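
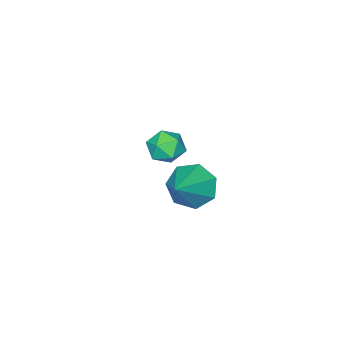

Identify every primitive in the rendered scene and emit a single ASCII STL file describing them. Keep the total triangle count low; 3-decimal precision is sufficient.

solid 
facet normal -0.669 0.617 0.415
outer loop
vertex 0.716 0.698 3.601
vertex 0.499 0.204 3.986
vertex 0.99 0.596 4.195
endloop
endfacet
facet normal -0.085 0.975 0.207
outer loop
vertex 0.716 0.698 3.601
vertex 0.99 0.596 4.195
vertex 1.373 0.74 3.674
endloop
endfacet
facet normal -0.001 0.869 -0.494
outer loop
vertex 0.716 0.698 3.601
vertex 1.373 0.74 3.674
vertex 1.118 0.438 3.143
endloop
endfacet
facet normal -0.530 0.448 -0.720
outer loop
vertex 0.716 0.698 3.601
vertex 1.118 0.438 3.143
vertex 0.578 0.107 3.335
endloop
endfacet
facet normal -0.943 0.291 -0.158
outer loop
vertex 0.716 0.698 3.601
vertex 0.578 0.107 3.335
vertex 0.499 0.204 3.986
endloop
endfacet
facet normal 0.476 0.693 0.542
outer loop
vertex 1.373 0.74 3.674
vertex 0.99 0.596 4.195
vertex 1.562 0.273 4.105
endloop
endfacet
facet normal -0.465 0.114 0.878
outer loop
vertex 0.99 0.596 4.195
vertex 0.499 0.204 3.986
vertex 1.022 -0.058 4.297
endloop
endfacet
facet normal -0.909 -0.413 -0.049
outer loop
vertex 0.499 0.204 3.986
vertex 0.578 0.107 3.335
vertex 0.767 -0.36 3.766
endloop
endfacet
facet normal -0.242 -0.161 -0.957
outer loop
vertex 0.578 0.107 3.335
vertex 1.118 0.438 3.143
vertex 1.15 -0.216 3.245
endloop
endfacet
facet normal 0.614 0.523 -0.592
outer loop
vertex 1.118 0.438 3.143
vertex 1.373 0.74 3.674
vertex 1.641 0.176 3.454
endloop
endfacet
facet normal 0.530 -0.448 0.720
outer loop
vertex 1.424 -0.318 3.839
vertex 1.562 0.273 4.105
vertex 1.022 -0.058 4.297
endloop
endfacet
facet normal 0.001 -0.869 0.494
outer loop
vertex 1.424 -0.318 3.839
vertex 1.022 -0.058 4.297
vertex 0.767 -0.36 3.766
endloop
endfacet
facet normal 0.085 -0.975 -0.207
outer loop
vertex 1.424 -0.318 3.839
vertex 0.767 -0.36 3.766
vertex 1.15 -0.216 3.245
endloop
endfacet
facet normal 0.669 -0.617 -0.415
outer loop
vertex 1.424 -0.318 3.839
vertex 1.15 -0.216 3.245
vertex 1.641 0.176 3.454
endloop
endfacet
facet normal 0.943 -0.291 0.158
outer loop
vertex 1.424 -0.318 3.839
vertex 1.641 0.176 3.454
vertex 1.562 0.273 4.105
endloop
endfacet
facet normal 0.242 0.161 0.957
outer loop
vertex 1.022 -0.058 4.297
vertex 1.562 0.273 4.105
vertex 0.99 0.596 4.195
endloop
endfacet
facet normal -0.614 -0.523 0.592
outer loop
vertex 0.767 -0.36 3.766
vertex 1.022 -0.058 4.297
vertex 0.499 0.204 3.986
endloop
endfacet
facet normal -0.476 -0.693 -0.542
outer loop
vertex 1.15 -0.216 3.245
vertex 0.767 -0.36 3.766
vertex 0.578 0.107 3.335
endloop
endfacet
facet normal 0.465 -0.114 -0.878
outer loop
vertex 1.641 0.176 3.454
vertex 1.15 -0.216 3.245
vertex 1.118 0.438 3.143
endloop
endfacet
facet normal 0.909 0.413 0.049
outer loop
vertex 1.562 0.273 4.105
vertex 1.641 0.176 3.454
vertex 1.373 0.74 3.674
endloop
endfacet
facet normal -0.779 -0.299 -0.551
outer loop
vertex -0.663 -1.165 -0.854
vertex -1.218 -0.912 -0.206
vertex -0.914 -0.436 -0.894
endloop
endfacet
facet normal 0.818 0.254 -0.516
outer loop
vertex -0.663 -1.165 -0.854
vertex -0.914 -0.436 -0.894
vertex 0.098 -0.408 0.726
endloop
endfacet
facet normal -0.779 -0.299 -0.551
outer loop
vertex -0.914 -0.436 -0.894
vertex -1.218 -0.912 -0.206
vertex -1.394 -0.065 -0.416
endloop
endfacet
facet normal 0.407 0.873 -0.269
outer loop
vertex -0.914 -0.436 -0.894
vertex -1.394 -0.065 -0.416
vertex 0.098 -0.408 0.726
endloop
endfacet
facet normal -0.779 -0.299 -0.552
outer loop
vertex -1.394 -0.065 -0.416
vertex -1.218 -0.912 -0.206
vertex -1.742 -0.332 0.22
endloop
endfacet
facet normal -0.060 0.932 0.358
outer loop
vertex -1.394 -0.065 -0.416
vertex -1.742 -0.332 0.22
vertex 0.098 -0.408 0.726
endloop
endfacet
facet normal -0.779 -0.299 -0.551
outer loop
vertex -1.742 -0.332 0.22
vertex -1.218 -0.912 -0.206
vertex -1.695 -1.036 0.535
endloop
endfacet
facet normal -0.230 0.385 0.894
outer loop
vertex -1.742 -0.332 0.22
vertex -1.695 -1.036 0.535
vertex 0.098 -0.408 0.726
endloop
endfacet
facet normal -0.779 -0.298 -0.551
outer loop
vertex -1.695 -1.036 0.535
vertex -1.218 -0.912 -0.206
vertex -1.29 -1.646 0.292
endloop
endfacet
facet normal 0.025 -0.356 0.934
outer loop
vertex -1.695 -1.036 0.535
vertex -1.29 -1.646 0.292
vertex 0.098 -0.408 0.726
endloop
endfacet
facet normal -0.779 -0.298 -0.552
outer loop
vertex -1.29 -1.646 0.292
vertex -1.218 -0.912 -0.206
vertex -0.83 -1.704 -0.326
endloop
endfacet
facet normal 0.512 -0.732 0.450
outer loop
vertex -1.29 -1.646 0.292
vertex -0.83 -1.704 -0.326
vertex 0.098 -0.408 0.726
endloop
endfacet
facet normal -0.779 -0.298 -0.551
outer loop
vertex -0.83 -1.704 -0.326
vertex -1.218 -0.912 -0.206
vertex -0.663 -1.165 -0.854
endloop
endfacet
facet normal 0.866 -0.461 -0.196
outer loop
vertex -0.83 -1.704 -0.326
vertex -0.663 -1.165 -0.854
vertex 0.098 -0.408 0.726
endloop
endfacet

endsolid


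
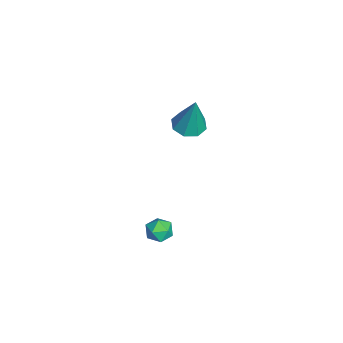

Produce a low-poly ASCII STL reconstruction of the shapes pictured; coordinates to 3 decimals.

solid 
facet normal -0.236 -0.134 -0.962
outer loop
vertex 0.297 -1.159 1.806
vertex -0.461 -0.917 1.958
vertex 0.226 -0.547 1.738
endloop
endfacet
facet normal 0.987 0.125 0.098
outer loop
vertex 0.297 -1.159 1.806
vertex 0.226 -0.547 1.738
vertex 0.021 -0.643 3.922
endloop
endfacet
facet normal -0.236 -0.134 -0.962
outer loop
vertex 0.226 -0.547 1.738
vertex -0.461 -0.917 1.958
vertex -0.248 -0.152 1.799
endloop
endfacet
facet normal 0.644 0.759 0.094
outer loop
vertex 0.226 -0.547 1.738
vertex -0.248 -0.152 1.799
vertex 0.021 -0.643 3.922
endloop
endfacet
facet normal -0.238 -0.134 -0.962
outer loop
vertex -0.248 -0.152 1.799
vertex -0.461 -0.917 1.958
vertex -0.846 -0.204 1.954
endloop
endfacet
facet normal -0.025 0.973 0.228
outer loop
vertex -0.248 -0.152 1.799
vertex -0.846 -0.204 1.954
vertex 0.021 -0.643 3.922
endloop
endfacet
facet normal -0.237 -0.133 -0.962
outer loop
vertex -0.846 -0.204 1.954
vertex -0.461 -0.917 1.958
vertex -1.219 -0.674 2.111
endloop
endfacet
facet normal -0.635 0.646 0.424
outer loop
vertex -0.846 -0.204 1.954
vertex -1.219 -0.674 2.111
vertex 0.021 -0.643 3.922
endloop
endfacet
facet normal -0.237 -0.133 -0.962
outer loop
vertex -1.219 -0.674 2.111
vertex -0.461 -0.917 1.958
vertex -1.147 -1.286 2.178
endloop
endfacet
facet normal -0.824 -0.035 0.565
outer loop
vertex -1.219 -0.674 2.111
vertex -1.147 -1.286 2.178
vertex 0.021 -0.643 3.922
endloop
endfacet
facet normal -0.236 -0.134 -0.962
outer loop
vertex -1.147 -1.286 2.178
vertex -0.461 -0.917 1.958
vertex -0.674 -1.682 2.117
endloop
endfacet
facet normal -0.483 -0.665 0.569
outer loop
vertex -1.147 -1.286 2.178
vertex -0.674 -1.682 2.117
vertex 0.021 -0.643 3.922
endloop
endfacet
facet normal -0.236 -0.134 -0.962
outer loop
vertex -0.674 -1.682 2.117
vertex -0.461 -0.917 1.958
vertex -0.076 -1.629 1.963
endloop
endfacet
facet normal 0.190 -0.881 0.434
outer loop
vertex -0.674 -1.682 2.117
vertex -0.076 -1.629 1.963
vertex 0.021 -0.643 3.922
endloop
endfacet
facet normal -0.236 -0.134 -0.962
outer loop
vertex -0.076 -1.629 1.963
vertex -0.461 -0.917 1.958
vertex 0.297 -1.159 1.806
endloop
endfacet
facet normal 0.798 -0.553 0.239
outer loop
vertex -0.076 -1.629 1.963
vertex 0.297 -1.159 1.806
vertex 0.021 -0.643 3.922
endloop
endfacet
facet normal -0.863 0.487 0.131
outer loop
vertex 2.067 -1.961 -3.057
vertex 1.939 -2.341 -2.49
vertex 2.285 -1.742 -2.436
endloop
endfacet
facet normal -0.380 0.906 -0.186
outer loop
vertex 2.067 -1.961 -3.057
vertex 2.285 -1.742 -2.436
vertex 2.699 -1.682 -2.99
endloop
endfacet
facet normal -0.175 0.587 -0.791
outer loop
vertex 2.067 -1.961 -3.057
vertex 2.699 -1.682 -2.99
vertex 2.608 -2.244 -3.387
endloop
endfacet
facet normal -0.532 -0.030 -0.846
outer loop
vertex 2.067 -1.961 -3.057
vertex 2.608 -2.244 -3.387
vertex 2.139 -2.651 -3.078
endloop
endfacet
facet normal -0.956 -0.091 -0.277
outer loop
vertex 2.067 -1.961 -3.057
vertex 2.139 -2.651 -3.078
vertex 1.939 -2.341 -2.49
endloop
endfacet
facet normal 0.188 0.952 0.243
outer loop
vertex 2.699 -1.682 -2.99
vertex 2.285 -1.742 -2.436
vertex 2.961 -1.889 -2.382
endloop
endfacet
facet normal -0.593 0.274 0.757
outer loop
vertex 2.285 -1.742 -2.436
vertex 1.939 -2.341 -2.49
vertex 2.492 -2.296 -2.073
endloop
endfacet
facet normal -0.744 -0.661 0.096
outer loop
vertex 1.939 -2.341 -2.49
vertex 2.139 -2.651 -3.078
vertex 2.401 -2.858 -2.47
endloop
endfacet
facet normal -0.056 -0.562 -0.825
outer loop
vertex 2.139 -2.651 -3.078
vertex 2.608 -2.244 -3.387
vertex 2.815 -2.798 -3.024
endloop
endfacet
facet normal 0.519 0.435 -0.735
outer loop
vertex 2.608 -2.244 -3.387
vertex 2.699 -1.682 -2.99
vertex 3.161 -2.199 -2.97
endloop
endfacet
facet normal 0.532 0.030 0.846
outer loop
vertex 3.033 -2.579 -2.403
vertex 2.961 -1.889 -2.382
vertex 2.492 -2.296 -2.073
endloop
endfacet
facet normal 0.175 -0.587 0.791
outer loop
vertex 3.033 -2.579 -2.403
vertex 2.492 -2.296 -2.073
vertex 2.401 -2.858 -2.47
endloop
endfacet
facet normal 0.380 -0.906 0.186
outer loop
vertex 3.033 -2.579 -2.403
vertex 2.401 -2.858 -2.47
vertex 2.815 -2.798 -3.024
endloop
endfacet
facet normal 0.863 -0.487 -0.131
outer loop
vertex 3.033 -2.579 -2.403
vertex 2.815 -2.798 -3.024
vertex 3.161 -2.199 -2.97
endloop
endfacet
facet normal 0.956 0.091 0.277
outer loop
vertex 3.033 -2.579 -2.403
vertex 3.161 -2.199 -2.97
vertex 2.961 -1.889 -2.382
endloop
endfacet
facet normal 0.056 0.562 0.825
outer loop
vertex 2.492 -2.296 -2.073
vertex 2.961 -1.889 -2.382
vertex 2.285 -1.742 -2.436
endloop
endfacet
facet normal -0.519 -0.435 0.735
outer loop
vertex 2.401 -2.858 -2.47
vertex 2.492 -2.296 -2.073
vertex 1.939 -2.341 -2.49
endloop
endfacet
facet normal -0.188 -0.952 -0.243
outer loop
vertex 2.815 -2.798 -3.024
vertex 2.401 -2.858 -2.47
vertex 2.139 -2.651 -3.078
endloop
endfacet
facet normal 0.593 -0.274 -0.757
outer loop
vertex 3.161 -2.199 -2.97
vertex 2.815 -2.798 -3.024
vertex 2.608 -2.244 -3.387
endloop
endfacet
facet normal 0.744 0.661 -0.096
outer loop
vertex 2.961 -1.889 -2.382
vertex 3.161 -2.199 -2.97
vertex 2.699 -1.682 -2.99
endloop
endfacet

endsolid


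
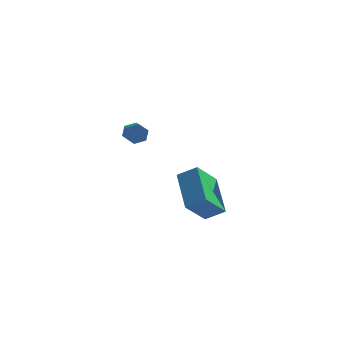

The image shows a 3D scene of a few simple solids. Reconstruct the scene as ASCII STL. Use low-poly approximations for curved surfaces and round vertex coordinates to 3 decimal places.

solid 
facet normal -0.254 0.873 -0.416
outer loop
vertex -2.814 -3.106 0.7
vertex -3.205 -3.072 1.01
vertex -2.763 -2.88 1.143
endloop
endfacet
facet normal 0.962 0.183 -0.204
outer loop
vertex -2.814 -3.106 0.7
vertex -2.763 -2.88 1.143
vertex -2.484 -4.241 1.24
endloop
endfacet
facet normal 0.962 0.183 -0.204
outer loop
vertex -2.484 -4.241 1.24
vertex -2.763 -2.88 1.143
vertex -2.433 -4.016 1.683
endloop
endfacet
facet normal 0.255 -0.874 0.414
outer loop
vertex -2.484 -4.241 1.24
vertex -2.433 -4.016 1.683
vertex -2.875 -4.208 1.55
endloop
endfacet
facet normal -0.255 0.874 -0.414
outer loop
vertex -2.763 -2.88 1.143
vertex -3.205 -3.072 1.01
vertex -3.154 -2.847 1.453
endloop
endfacet
facet normal 0.569 0.482 0.666
outer loop
vertex -2.763 -2.88 1.143
vertex -3.154 -2.847 1.453
vertex -2.433 -4.016 1.683
endloop
endfacet
facet normal 0.570 0.483 0.665
outer loop
vertex -2.433 -4.016 1.683
vertex -3.154 -2.847 1.453
vertex -2.823 -3.982 1.993
endloop
endfacet
facet normal 0.254 -0.873 0.416
outer loop
vertex -2.433 -4.016 1.683
vertex -2.823 -3.982 1.993
vertex -2.875 -4.208 1.55
endloop
endfacet
facet normal -0.255 0.874 -0.414
outer loop
vertex -3.154 -2.847 1.453
vertex -3.205 -3.072 1.01
vertex -3.596 -3.039 1.32
endloop
endfacet
facet normal -0.392 0.300 0.870
outer loop
vertex -3.154 -2.847 1.453
vertex -3.596 -3.039 1.32
vertex -2.823 -3.982 1.993
endloop
endfacet
facet normal -0.391 0.300 0.870
outer loop
vertex -2.823 -3.982 1.993
vertex -3.596 -3.039 1.32
vertex -3.266 -4.174 1.86
endloop
endfacet
facet normal 0.254 -0.873 0.416
outer loop
vertex -2.823 -3.982 1.993
vertex -3.266 -4.174 1.86
vertex -2.875 -4.208 1.55
endloop
endfacet
facet normal -0.255 0.874 -0.414
outer loop
vertex -3.596 -3.039 1.32
vertex -3.205 -3.072 1.01
vertex -3.647 -3.264 0.877
endloop
endfacet
facet normal -0.962 -0.183 0.204
outer loop
vertex -3.596 -3.039 1.32
vertex -3.647 -3.264 0.877
vertex -3.266 -4.174 1.86
endloop
endfacet
facet normal -0.962 -0.183 0.204
outer loop
vertex -3.266 -4.174 1.86
vertex -3.647 -3.264 0.877
vertex -3.317 -4.4 1.417
endloop
endfacet
facet normal 0.254 -0.873 0.416
outer loop
vertex -3.266 -4.174 1.86
vertex -3.317 -4.4 1.417
vertex -2.875 -4.208 1.55
endloop
endfacet
facet normal -0.254 0.873 -0.416
outer loop
vertex -3.647 -3.264 0.877
vertex -3.205 -3.072 1.01
vertex -3.257 -3.298 0.567
endloop
endfacet
facet normal -0.571 -0.482 -0.665
outer loop
vertex -3.647 -3.264 0.877
vertex -3.257 -3.298 0.567
vertex -3.317 -4.4 1.417
endloop
endfacet
facet normal -0.569 -0.483 -0.666
outer loop
vertex -3.317 -4.4 1.417
vertex -3.257 -3.298 0.567
vertex -2.926 -4.433 1.107
endloop
endfacet
facet normal 0.255 -0.874 0.414
outer loop
vertex -3.317 -4.4 1.417
vertex -2.926 -4.433 1.107
vertex -2.875 -4.208 1.55
endloop
endfacet
facet normal -0.254 0.873 -0.416
outer loop
vertex -3.257 -3.298 0.567
vertex -3.205 -3.072 1.01
vertex -2.814 -3.106 0.7
endloop
endfacet
facet normal 0.391 -0.300 -0.870
outer loop
vertex -3.257 -3.298 0.567
vertex -2.814 -3.106 0.7
vertex -2.926 -4.433 1.107
endloop
endfacet
facet normal 0.392 -0.300 -0.870
outer loop
vertex -2.926 -4.433 1.107
vertex -2.814 -3.106 0.7
vertex -2.484 -4.241 1.24
endloop
endfacet
facet normal 0.255 -0.874 0.414
outer loop
vertex -2.926 -4.433 1.107
vertex -2.484 -4.241 1.24
vertex -2.875 -4.208 1.55
endloop
endfacet
facet normal -0.420 -0.552 0.720
outer loop
vertex -1.051 -0.487 -2.245
vertex -1.909 -0.529 -2.777
vertex -0.4 -2.177 -3.162
endloop
endfacet
facet normal 0.849 0.041 0.527
outer loop
vertex 0.289 -1.271 -4.343
vertex -1.051 -0.487 -2.245
vertex -0.4 -2.177 -3.162
endloop
endfacet
facet normal -0.420 -0.553 0.720
outer loop
vertex -0.4 -2.177 -3.162
vertex -1.909 -0.529 -2.777
vertex -1.257 -2.219 -3.694
endloop
endfacet
facet normal 0.321 -0.833 -0.451
outer loop
vertex -1.257 -2.219 -3.694
vertex 0.289 -1.271 -4.343
vertex -0.4 -2.177 -3.162
endloop
endfacet
facet normal -0.321 0.833 0.452
outer loop
vertex -1.051 -0.487 -2.245
vertex -1.22 0.377 -3.958
vertex -1.909 -0.529 -2.777
endloop
endfacet
facet normal 0.849 0.042 0.527
outer loop
vertex -0.363 0.419 -3.426
vertex -1.051 -0.487 -2.245
vertex 0.289 -1.271 -4.343
endloop
endfacet
facet normal -0.321 0.832 0.452
outer loop
vertex -0.363 0.419 -3.426
vertex -1.22 0.377 -3.958
vertex -1.051 -0.487 -2.245
endloop
endfacet
facet normal -0.849 -0.041 -0.527
outer loop
vertex -1.909 -0.529 -2.777
vertex -1.22 0.377 -3.958
vertex -1.257 -2.219 -3.694
endloop
endfacet
facet normal 0.321 -0.832 -0.452
outer loop
vertex -0.569 -1.313 -4.875
vertex 0.289 -1.271 -4.343
vertex -1.257 -2.219 -3.694
endloop
endfacet
facet normal -0.849 -0.041 -0.526
outer loop
vertex -1.257 -2.219 -3.694
vertex -1.22 0.377 -3.958
vertex -0.569 -1.313 -4.875
endloop
endfacet
facet normal 0.419 0.553 -0.720
outer loop
vertex -0.569 -1.313 -4.875
vertex -0.363 0.419 -3.426
vertex 0.289 -1.271 -4.343
endloop
endfacet
facet normal 0.420 0.552 -0.720
outer loop
vertex -1.22 0.377 -3.958
vertex -0.363 0.419 -3.426
vertex -0.569 -1.313 -4.875
endloop
endfacet

endsolid


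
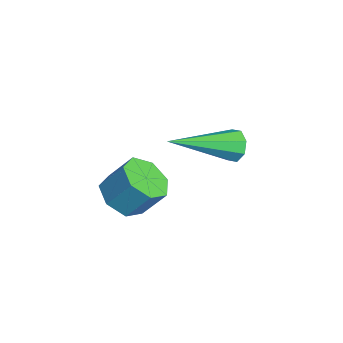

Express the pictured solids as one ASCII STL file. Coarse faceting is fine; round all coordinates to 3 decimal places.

solid 
facet normal -0.232 -0.562 -0.794
outer loop
vertex 0.526 -0.206 1.009
vertex 0.07 -0.599 1.421
vertex -0.071 0.004 1.035
endloop
endfacet
facet normal 0.240 0.758 -0.607
outer loop
vertex 0.526 -0.206 1.009
vertex -0.071 0.004 1.035
vertex 0.766 0.373 1.827
endloop
endfacet
facet normal 0.240 0.758 -0.607
outer loop
vertex 0.766 0.373 1.827
vertex -0.071 0.004 1.035
vertex 0.169 0.583 1.853
endloop
endfacet
facet normal 0.232 0.562 0.794
outer loop
vertex 0.766 0.373 1.827
vertex 0.169 0.583 1.853
vertex 0.31 -0.021 2.239
endloop
endfacet
facet normal -0.232 -0.562 -0.794
outer loop
vertex -0.071 0.004 1.035
vertex 0.07 -0.599 1.421
vertex -0.562 -0.241 1.352
endloop
endfacet
facet normal -0.588 0.732 -0.345
outer loop
vertex -0.071 0.004 1.035
vertex -0.562 -0.241 1.352
vertex 0.169 0.583 1.853
endloop
endfacet
facet normal -0.588 0.732 -0.345
outer loop
vertex 0.169 0.583 1.853
vertex -0.562 -0.241 1.352
vertex -0.322 0.338 2.17
endloop
endfacet
facet normal 0.232 0.562 0.794
outer loop
vertex 0.169 0.583 1.853
vertex -0.322 0.338 2.17
vertex 0.31 -0.021 2.239
endloop
endfacet
facet normal -0.232 -0.563 -0.793
outer loop
vertex -0.562 -0.241 1.352
vertex 0.07 -0.599 1.421
vertex -0.577 -0.755 1.721
endloop
endfacet
facet normal -0.972 0.155 0.176
outer loop
vertex -0.562 -0.241 1.352
vertex -0.577 -0.755 1.721
vertex -0.322 0.338 2.17
endloop
endfacet
facet normal -0.972 0.154 0.176
outer loop
vertex -0.322 0.338 2.17
vertex -0.577 -0.755 1.721
vertex -0.337 -0.177 2.539
endloop
endfacet
facet normal 0.233 0.562 0.794
outer loop
vertex -0.322 0.338 2.17
vertex -0.337 -0.177 2.539
vertex 0.31 -0.021 2.239
endloop
endfacet
facet normal -0.233 -0.561 -0.794
outer loop
vertex -0.577 -0.755 1.721
vertex 0.07 -0.599 1.421
vertex -0.105 -1.153 1.864
endloop
endfacet
facet normal -0.625 -0.539 0.564
outer loop
vertex -0.577 -0.755 1.721
vertex -0.105 -1.153 1.864
vertex -0.337 -0.177 2.539
endloop
endfacet
facet normal -0.625 -0.539 0.565
outer loop
vertex -0.337 -0.177 2.539
vertex -0.105 -1.153 1.864
vertex 0.135 -0.574 2.682
endloop
endfacet
facet normal 0.232 0.562 0.794
outer loop
vertex -0.337 -0.177 2.539
vertex 0.135 -0.574 2.682
vertex 0.31 -0.021 2.239
endloop
endfacet
facet normal -0.231 -0.562 -0.794
outer loop
vertex -0.105 -1.153 1.864
vertex 0.07 -0.599 1.421
vertex 0.499 -1.133 1.674
endloop
endfacet
facet normal 0.194 -0.827 0.528
outer loop
vertex -0.105 -1.153 1.864
vertex 0.499 -1.133 1.674
vertex 0.135 -0.574 2.682
endloop
endfacet
facet normal 0.193 -0.827 0.528
outer loop
vertex 0.135 -0.574 2.682
vertex 0.499 -1.133 1.674
vertex 0.739 -0.555 2.491
endloop
endfacet
facet normal 0.233 0.562 0.794
outer loop
vertex 0.135 -0.574 2.682
vertex 0.739 -0.555 2.491
vertex 0.31 -0.021 2.239
endloop
endfacet
facet normal -0.233 -0.563 -0.793
outer loop
vertex 0.499 -1.133 1.674
vertex 0.07 -0.599 1.421
vertex 0.78 -0.712 1.293
endloop
endfacet
facet normal 0.865 -0.492 0.094
outer loop
vertex 0.499 -1.133 1.674
vertex 0.78 -0.712 1.293
vertex 0.739 -0.555 2.491
endloop
endfacet
facet normal 0.866 -0.492 0.094
outer loop
vertex 0.739 -0.555 2.491
vertex 0.78 -0.712 1.293
vertex 1.02 -0.133 2.111
endloop
endfacet
facet normal 0.232 0.561 0.795
outer loop
vertex 0.739 -0.555 2.491
vertex 1.02 -0.133 2.111
vertex 0.31 -0.021 2.239
endloop
endfacet
facet normal -0.233 -0.562 -0.794
outer loop
vertex 0.78 -0.712 1.293
vertex 0.07 -0.599 1.421
vertex 0.526 -0.206 1.009
endloop
endfacet
facet normal 0.886 0.214 -0.411
outer loop
vertex 0.78 -0.712 1.293
vertex 0.526 -0.206 1.009
vertex 1.02 -0.133 2.111
endloop
endfacet
facet normal 0.886 0.214 -0.411
outer loop
vertex 1.02 -0.133 2.111
vertex 0.526 -0.206 1.009
vertex 0.766 0.373 1.827
endloop
endfacet
facet normal 0.232 0.562 0.794
outer loop
vertex 1.02 -0.133 2.111
vertex 0.766 0.373 1.827
vertex 0.31 -0.021 2.239
endloop
endfacet
facet normal -0.105 0.894 -0.436
outer loop
vertex -1.079 3.156 1.58
vertex -1.365 2.934 1.194
vertex -1.475 3.151 1.665
endloop
endfacet
facet normal 0.201 0.242 0.949
outer loop
vertex -1.079 3.156 1.58
vertex -1.475 3.151 1.665
vertex -1.135 0.986 2.146
endloop
endfacet
facet normal -0.106 0.893 -0.436
outer loop
vertex -1.475 3.151 1.665
vertex -1.365 2.934 1.194
vertex -1.808 3.018 1.474
endloop
endfacet
facet normal -0.526 0.105 0.844
outer loop
vertex -1.475 3.151 1.665
vertex -1.808 3.018 1.474
vertex -1.135 0.986 2.146
endloop
endfacet
facet normal -0.106 0.894 -0.436
outer loop
vertex -1.808 3.018 1.474
vertex -1.365 2.934 1.194
vertex -1.881 2.836 1.119
endloop
endfacet
facet normal -0.931 -0.210 0.299
outer loop
vertex -1.808 3.018 1.474
vertex -1.881 2.836 1.119
vertex -1.135 0.986 2.146
endloop
endfacet
facet normal -0.106 0.893 -0.437
outer loop
vertex -1.881 2.836 1.119
vertex -1.365 2.934 1.194
vertex -1.652 2.711 0.808
endloop
endfacet
facet normal -0.776 -0.515 -0.364
outer loop
vertex -1.881 2.836 1.119
vertex -1.652 2.711 0.808
vertex -1.135 0.986 2.146
endloop
endfacet
facet normal -0.107 0.893 -0.436
outer loop
vertex -1.652 2.711 0.808
vertex -1.365 2.934 1.194
vertex -1.256 2.717 0.723
endloop
endfacet
facet normal -0.153 -0.634 -0.758
outer loop
vertex -1.652 2.711 0.808
vertex -1.256 2.717 0.723
vertex -1.135 0.986 2.146
endloop
endfacet
facet normal -0.104 0.894 -0.436
outer loop
vertex -1.256 2.717 0.723
vertex -1.365 2.934 1.194
vertex -0.923 2.849 0.914
endloop
endfacet
facet normal 0.572 -0.497 -0.653
outer loop
vertex -1.256 2.717 0.723
vertex -0.923 2.849 0.914
vertex -1.135 0.986 2.146
endloop
endfacet
facet normal -0.106 0.893 -0.438
outer loop
vertex -0.923 2.849 0.914
vertex -1.365 2.934 1.194
vertex -0.85 3.032 1.269
endloop
endfacet
facet normal 0.977 -0.182 -0.107
outer loop
vertex -0.923 2.849 0.914
vertex -0.85 3.032 1.269
vertex -1.135 0.986 2.146
endloop
endfacet
facet normal -0.107 0.894 -0.435
outer loop
vertex -0.85 3.032 1.269
vertex -1.365 2.934 1.194
vertex -1.079 3.156 1.58
endloop
endfacet
facet normal 0.822 0.124 0.556
outer loop
vertex -0.85 3.032 1.269
vertex -1.079 3.156 1.58
vertex -1.135 0.986 2.146
endloop
endfacet

endsolid


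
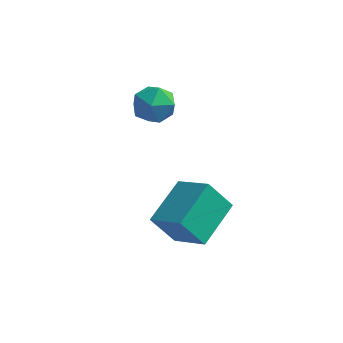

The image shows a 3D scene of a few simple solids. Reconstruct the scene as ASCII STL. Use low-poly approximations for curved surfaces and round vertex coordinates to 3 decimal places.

solid 
facet normal -0.035 0.999 0.004
outer loop
vertex -3.983 3.959 -0.946
vertex -4.325 3.943 0.015
vertex -3.322 3.979 -0.169
endloop
endfacet
facet normal 0.481 0.764 -0.429
outer loop
vertex -3.983 3.959 -0.946
vertex -3.322 3.979 -0.169
vertex -3.131 3.4 -0.986
endloop
endfacet
facet normal 0.183 0.344 -0.921
outer loop
vertex -3.983 3.959 -0.946
vertex -3.131 3.4 -0.986
vertex -4.015 3.007 -1.308
endloop
endfacet
facet normal -0.520 0.319 -0.792
outer loop
vertex -3.983 3.959 -0.946
vertex -4.015 3.007 -1.308
vertex -4.753 3.342 -0.689
endloop
endfacet
facet normal -0.654 0.724 -0.221
outer loop
vertex -3.983 3.959 -0.946
vertex -4.753 3.342 -0.689
vertex -4.325 3.943 0.015
endloop
endfacet
facet normal 0.930 0.365 -0.042
outer loop
vertex -3.131 3.4 -0.986
vertex -3.322 3.979 -0.169
vertex -2.947 3.038 -0.051
endloop
endfacet
facet normal 0.094 0.746 0.660
outer loop
vertex -3.322 3.979 -0.169
vertex -4.325 3.943 0.015
vertex -3.685 3.373 0.568
endloop
endfacet
facet normal -0.907 0.301 0.295
outer loop
vertex -4.325 3.943 0.015
vertex -4.753 3.342 -0.689
vertex -4.569 2.98 0.246
endloop
endfacet
facet normal -0.690 -0.354 -0.631
outer loop
vertex -4.753 3.342 -0.689
vertex -4.015 3.007 -1.308
vertex -4.378 2.401 -0.571
endloop
endfacet
facet normal 0.445 -0.314 -0.839
outer loop
vertex -4.015 3.007 -1.308
vertex -3.131 3.4 -0.986
vertex -3.375 2.437 -0.755
endloop
endfacet
facet normal 0.520 -0.319 0.792
outer loop
vertex -3.717 2.421 0.206
vertex -2.947 3.038 -0.051
vertex -3.685 3.373 0.568
endloop
endfacet
facet normal -0.183 -0.344 0.921
outer loop
vertex -3.717 2.421 0.206
vertex -3.685 3.373 0.568
vertex -4.569 2.98 0.246
endloop
endfacet
facet normal -0.481 -0.764 0.429
outer loop
vertex -3.717 2.421 0.206
vertex -4.569 2.98 0.246
vertex -4.378 2.401 -0.571
endloop
endfacet
facet normal 0.035 -0.999 -0.004
outer loop
vertex -3.717 2.421 0.206
vertex -4.378 2.401 -0.571
vertex -3.375 2.437 -0.755
endloop
endfacet
facet normal 0.654 -0.724 0.221
outer loop
vertex -3.717 2.421 0.206
vertex -3.375 2.437 -0.755
vertex -2.947 3.038 -0.051
endloop
endfacet
facet normal 0.690 0.354 0.631
outer loop
vertex -3.685 3.373 0.568
vertex -2.947 3.038 -0.051
vertex -3.322 3.979 -0.169
endloop
endfacet
facet normal -0.445 0.314 0.839
outer loop
vertex -4.569 2.98 0.246
vertex -3.685 3.373 0.568
vertex -4.325 3.943 0.015
endloop
endfacet
facet normal -0.930 -0.365 0.042
outer loop
vertex -4.378 2.401 -0.571
vertex -4.569 2.98 0.246
vertex -4.753 3.342 -0.689
endloop
endfacet
facet normal -0.094 -0.746 -0.660
outer loop
vertex -3.375 2.437 -0.755
vertex -4.378 2.401 -0.571
vertex -4.015 3.007 -1.308
endloop
endfacet
facet normal 0.907 -0.301 -0.295
outer loop
vertex -2.947 3.038 -0.051
vertex -3.375 2.437 -0.755
vertex -3.131 3.4 -0.986
endloop
endfacet
facet normal -0.566 -0.152 0.811
outer loop
vertex -1.043 -2.496 -1.939
vertex -0.521 -0.532 -1.207
vertex -2.438 -1.81 -2.784
endloop
endfacet
facet normal -0.242 -0.909 -0.339
outer loop
vertex -1.539 -1.568 -4.073
vertex -1.043 -2.496 -1.939
vertex -2.438 -1.81 -2.784
endloop
endfacet
facet normal -0.566 -0.152 0.811
outer loop
vertex -2.438 -1.81 -2.784
vertex -0.521 -0.532 -1.207
vertex -1.916 0.154 -2.052
endloop
endfacet
facet normal -0.789 0.388 -0.477
outer loop
vertex -1.916 0.154 -2.052
vertex -1.539 -1.568 -4.073
vertex -2.438 -1.81 -2.784
endloop
endfacet
facet normal 0.789 -0.388 0.477
outer loop
vertex -1.043 -2.496 -1.939
vertex 0.378 -0.29 -2.496
vertex -0.521 -0.532 -1.207
endloop
endfacet
facet normal -0.242 -0.909 -0.339
outer loop
vertex -0.144 -2.254 -3.228
vertex -1.043 -2.496 -1.939
vertex -1.539 -1.568 -4.073
endloop
endfacet
facet normal 0.789 -0.388 0.477
outer loop
vertex -0.144 -2.254 -3.228
vertex 0.378 -0.29 -2.496
vertex -1.043 -2.496 -1.939
endloop
endfacet
facet normal 0.242 0.909 0.339
outer loop
vertex -0.521 -0.532 -1.207
vertex 0.378 -0.29 -2.496
vertex -1.916 0.154 -2.052
endloop
endfacet
facet normal -0.789 0.388 -0.477
outer loop
vertex -1.017 0.396 -3.341
vertex -1.539 -1.568 -4.073
vertex -1.916 0.154 -2.052
endloop
endfacet
facet normal 0.242 0.909 0.339
outer loop
vertex -1.916 0.154 -2.052
vertex 0.378 -0.29 -2.496
vertex -1.017 0.396 -3.341
endloop
endfacet
facet normal 0.566 0.152 -0.811
outer loop
vertex -1.017 0.396 -3.341
vertex -0.144 -2.254 -3.228
vertex -1.539 -1.568 -4.073
endloop
endfacet
facet normal 0.566 0.152 -0.811
outer loop
vertex 0.378 -0.29 -2.496
vertex -0.144 -2.254 -3.228
vertex -1.017 0.396 -3.341
endloop
endfacet

endsolid


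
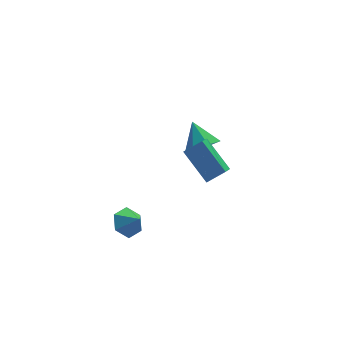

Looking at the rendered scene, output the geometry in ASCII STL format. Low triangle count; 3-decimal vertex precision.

solid 
facet normal -0.861 0.048 -0.506
outer loop
vertex 1.259 -4.592 2.218
vertex 0.7 -3.053 3.314
vertex 1.867 -3.696 1.269
endloop
endfacet
facet normal 0.283 -0.781 -0.556
outer loop
vertex 2.78 -3.747 1.806
vertex 1.259 -4.592 2.218
vertex 1.867 -3.696 1.269
endloop
endfacet
facet normal -0.861 0.049 -0.507
outer loop
vertex 1.867 -3.696 1.269
vertex 0.7 -3.053 3.314
vertex 1.309 -2.157 2.365
endloop
endfacet
facet normal 0.422 0.622 -0.659
outer loop
vertex 1.309 -2.157 2.365
vertex 2.78 -3.747 1.806
vertex 1.867 -3.696 1.269
endloop
endfacet
facet normal -0.422 -0.623 0.659
outer loop
vertex 1.259 -4.592 2.218
vertex 1.613 -3.104 3.851
vertex 0.7 -3.053 3.314
endloop
endfacet
facet normal 0.284 -0.781 -0.556
outer loop
vertex 2.171 -4.643 2.755
vertex 1.259 -4.592 2.218
vertex 2.78 -3.747 1.806
endloop
endfacet
facet normal -0.423 -0.622 0.659
outer loop
vertex 2.171 -4.643 2.755
vertex 1.613 -3.104 3.851
vertex 1.259 -4.592 2.218
endloop
endfacet
facet normal -0.283 0.781 0.556
outer loop
vertex 0.7 -3.053 3.314
vertex 1.613 -3.104 3.851
vertex 1.309 -2.157 2.365
endloop
endfacet
facet normal 0.423 0.623 -0.659
outer loop
vertex 2.221 -2.208 2.902
vertex 2.78 -3.747 1.806
vertex 1.309 -2.157 2.365
endloop
endfacet
facet normal -0.284 0.781 0.556
outer loop
vertex 1.309 -2.157 2.365
vertex 1.613 -3.104 3.851
vertex 2.221 -2.208 2.902
endloop
endfacet
facet normal 0.861 -0.048 0.507
outer loop
vertex 2.221 -2.208 2.902
vertex 2.171 -4.643 2.755
vertex 2.78 -3.747 1.806
endloop
endfacet
facet normal 0.861 -0.048 0.506
outer loop
vertex 1.613 -3.104 3.851
vertex 2.171 -4.643 2.755
vertex 2.221 -2.208 2.902
endloop
endfacet
facet normal -0.372 0.562 -0.739
outer loop
vertex -0.697 -0.824 -3.826
vertex -1.484 -1.201 -3.716
vertex -1.278 -0.473 -3.266
endloop
endfacet
facet normal 0.748 0.275 0.604
outer loop
vertex -0.697 -0.824 -3.826
vertex -1.278 -0.473 -3.266
vertex -1.076 -1.819 -2.904
endloop
endfacet
facet normal -0.371 0.562 -0.739
outer loop
vertex -1.278 -0.473 -3.266
vertex -1.484 -1.201 -3.716
vertex -2.066 -0.85 -3.157
endloop
endfacet
facet normal 0.009 0.261 0.965
outer loop
vertex -1.278 -0.473 -3.266
vertex -2.066 -0.85 -3.157
vertex -1.076 -1.819 -2.904
endloop
endfacet
facet normal -0.371 0.562 -0.739
outer loop
vertex -2.066 -0.85 -3.157
vertex -1.484 -1.201 -3.716
vertex -2.272 -1.577 -3.607
endloop
endfacet
facet normal -0.527 -0.334 0.781
outer loop
vertex -2.066 -0.85 -3.157
vertex -2.272 -1.577 -3.607
vertex -1.076 -1.819 -2.904
endloop
endfacet
facet normal -0.371 0.563 -0.739
outer loop
vertex -2.272 -1.577 -3.607
vertex -1.484 -1.201 -3.716
vertex -1.691 -1.928 -4.166
endloop
endfacet
facet normal -0.325 -0.916 0.237
outer loop
vertex -2.272 -1.577 -3.607
vertex -1.691 -1.928 -4.166
vertex -1.076 -1.819 -2.904
endloop
endfacet
facet normal -0.372 0.563 -0.738
outer loop
vertex -1.691 -1.928 -4.166
vertex -1.484 -1.201 -3.716
vertex -0.903 -1.552 -4.276
endloop
endfacet
facet normal 0.413 -0.902 -0.123
outer loop
vertex -1.691 -1.928 -4.166
vertex -0.903 -1.552 -4.276
vertex -1.076 -1.819 -2.904
endloop
endfacet
facet normal -0.372 0.562 -0.739
outer loop
vertex -0.903 -1.552 -4.276
vertex -1.484 -1.201 -3.716
vertex -0.697 -0.824 -3.826
endloop
endfacet
facet normal 0.950 -0.306 0.060
outer loop
vertex -0.903 -1.552 -4.276
vertex -0.697 -0.824 -3.826
vertex -1.076 -1.819 -2.904
endloop
endfacet
facet normal 0.109 -0.725 -0.680
outer loop
vertex 3.968 2.14 -2.618
vertex 3.554 1.492 -1.994
vertex 3.114 2.062 -2.672
endloop
endfacet
facet normal -0.069 0.954 -0.291
outer loop
vertex 3.968 2.14 -2.618
vertex 3.114 2.062 -2.672
vertex 3.386 2.608 -0.946
endloop
endfacet
facet normal 0.110 -0.725 -0.680
outer loop
vertex 3.114 2.062 -2.672
vertex 3.554 1.492 -1.994
vertex 2.592 1.555 -2.216
endloop
endfacet
facet normal -0.735 0.671 -0.096
outer loop
vertex 3.114 2.062 -2.672
vertex 2.592 1.555 -2.216
vertex 3.386 2.608 -0.946
endloop
endfacet
facet normal 0.109 -0.725 -0.680
outer loop
vertex 2.592 1.555 -2.216
vertex 3.554 1.492 -1.994
vertex 2.794 1.0 -1.592
endloop
endfacet
facet normal -0.891 0.156 0.427
outer loop
vertex 2.592 1.555 -2.216
vertex 2.794 1.0 -1.592
vertex 3.386 2.608 -0.946
endloop
endfacet
facet normal 0.110 -0.725 -0.680
outer loop
vertex 2.794 1.0 -1.592
vertex 3.554 1.492 -1.994
vertex 3.569 0.816 -1.271
endloop
endfacet
facet normal -0.415 -0.203 0.887
outer loop
vertex 2.794 1.0 -1.592
vertex 3.569 0.816 -1.271
vertex 3.386 2.608 -0.946
endloop
endfacet
facet normal 0.109 -0.725 -0.680
outer loop
vertex 3.569 0.816 -1.271
vertex 3.554 1.492 -1.994
vertex 4.333 1.14 -1.494
endloop
endfacet
facet normal 0.330 -0.136 0.934
outer loop
vertex 3.569 0.816 -1.271
vertex 4.333 1.14 -1.494
vertex 3.386 2.608 -0.946
endloop
endfacet
facet normal 0.109 -0.725 -0.680
outer loop
vertex 4.333 1.14 -1.494
vertex 3.554 1.492 -1.994
vertex 4.51 1.729 -2.093
endloop
endfacet
facet normal 0.787 0.308 0.535
outer loop
vertex 4.333 1.14 -1.494
vertex 4.51 1.729 -2.093
vertex 3.386 2.608 -0.946
endloop
endfacet
facet normal 0.109 -0.725 -0.680
outer loop
vertex 4.51 1.729 -2.093
vertex 3.554 1.492 -1.994
vertex 3.968 2.14 -2.618
endloop
endfacet
facet normal 0.610 0.792 -0.009
outer loop
vertex 4.51 1.729 -2.093
vertex 3.968 2.14 -2.618
vertex 3.386 2.608 -0.946
endloop
endfacet

endsolid


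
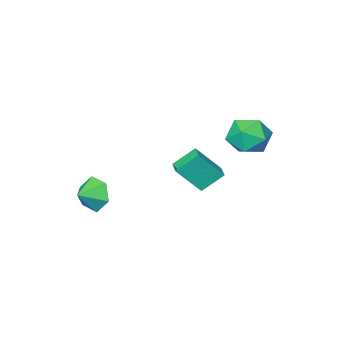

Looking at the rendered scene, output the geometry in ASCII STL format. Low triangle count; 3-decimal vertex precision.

solid 
facet normal -0.686 0.321 0.653
outer loop
vertex -0.21 1.977 2.025
vertex 0.176 2.734 2.058
vertex -1.195 2.536 0.717
endloop
endfacet
facet normal -0.454 -0.890 -0.039
outer loop
vertex -0.276 2.106 -0.158
vertex -0.21 1.977 2.025
vertex -1.195 2.536 0.717
endloop
endfacet
facet normal -0.686 0.321 0.653
outer loop
vertex -1.195 2.536 0.717
vertex 0.176 2.734 2.058
vertex -0.809 3.293 0.75
endloop
endfacet
facet normal -0.569 0.323 -0.756
outer loop
vertex -0.809 3.293 0.75
vertex -0.276 2.106 -0.158
vertex -1.195 2.536 0.717
endloop
endfacet
facet normal 0.569 -0.323 0.756
outer loop
vertex -0.21 1.977 2.025
vertex 1.095 2.304 1.183
vertex 0.176 2.734 2.058
endloop
endfacet
facet normal -0.454 -0.890 -0.039
outer loop
vertex 0.709 1.547 1.15
vertex -0.21 1.977 2.025
vertex -0.276 2.106 -0.158
endloop
endfacet
facet normal 0.569 -0.323 0.756
outer loop
vertex 0.709 1.547 1.15
vertex 1.095 2.304 1.183
vertex -0.21 1.977 2.025
endloop
endfacet
facet normal 0.454 0.890 0.039
outer loop
vertex 0.176 2.734 2.058
vertex 1.095 2.304 1.183
vertex -0.809 3.293 0.75
endloop
endfacet
facet normal -0.569 0.323 -0.756
outer loop
vertex 0.11 2.863 -0.125
vertex -0.276 2.106 -0.158
vertex -0.809 3.293 0.75
endloop
endfacet
facet normal 0.454 0.890 0.039
outer loop
vertex -0.809 3.293 0.75
vertex 1.095 2.304 1.183
vertex 0.11 2.863 -0.125
endloop
endfacet
facet normal 0.686 -0.321 -0.653
outer loop
vertex 0.11 2.863 -0.125
vertex 0.709 1.547 1.15
vertex -0.276 2.106 -0.158
endloop
endfacet
facet normal 0.686 -0.321 -0.653
outer loop
vertex 1.095 2.304 1.183
vertex 0.709 1.547 1.15
vertex 0.11 2.863 -0.125
endloop
endfacet
facet normal -0.542 0.813 -0.214
outer loop
vertex -3.904 2.121 0.688
vertex -4.594 1.901 1.603
vertex -3.646 2.568 1.734
endloop
endfacet
facet normal 0.136 0.898 -0.418
outer loop
vertex -3.904 2.121 0.688
vertex -3.646 2.568 1.734
vertex -2.799 2.127 1.062
endloop
endfacet
facet normal 0.295 0.377 -0.878
outer loop
vertex -3.904 2.121 0.688
vertex -2.799 2.127 1.062
vertex -3.224 1.188 0.516
endloop
endfacet
facet normal -0.284 -0.031 -0.958
outer loop
vertex -3.904 2.121 0.688
vertex -3.224 1.188 0.516
vertex -4.334 1.048 0.85
endloop
endfacet
facet normal -0.802 0.239 -0.547
outer loop
vertex -3.904 2.121 0.688
vertex -4.334 1.048 0.85
vertex -4.594 1.901 1.603
endloop
endfacet
facet normal 0.551 0.820 0.157
outer loop
vertex -2.799 2.127 1.062
vertex -3.646 2.568 1.734
vertex -2.806 1.912 2.21
endloop
endfacet
facet normal -0.547 0.681 0.487
outer loop
vertex -3.646 2.568 1.734
vertex -4.594 1.901 1.603
vertex -3.916 1.772 2.544
endloop
endfacet
facet normal -0.967 -0.249 -0.052
outer loop
vertex -4.594 1.901 1.603
vertex -4.334 1.048 0.85
vertex -4.341 0.833 1.998
endloop
endfacet
facet normal -0.129 -0.685 -0.717
outer loop
vertex -4.334 1.048 0.85
vertex -3.224 1.188 0.516
vertex -3.494 0.392 1.326
endloop
endfacet
facet normal 0.809 -0.025 -0.587
outer loop
vertex -3.224 1.188 0.516
vertex -2.799 2.127 1.062
vertex -2.546 1.059 1.457
endloop
endfacet
facet normal 0.284 0.031 0.958
outer loop
vertex -3.236 0.839 2.372
vertex -2.806 1.912 2.21
vertex -3.916 1.772 2.544
endloop
endfacet
facet normal -0.295 -0.377 0.878
outer loop
vertex -3.236 0.839 2.372
vertex -3.916 1.772 2.544
vertex -4.341 0.833 1.998
endloop
endfacet
facet normal -0.136 -0.898 0.418
outer loop
vertex -3.236 0.839 2.372
vertex -4.341 0.833 1.998
vertex -3.494 0.392 1.326
endloop
endfacet
facet normal 0.542 -0.813 0.214
outer loop
vertex -3.236 0.839 2.372
vertex -3.494 0.392 1.326
vertex -2.546 1.059 1.457
endloop
endfacet
facet normal 0.802 -0.239 0.547
outer loop
vertex -3.236 0.839 2.372
vertex -2.546 1.059 1.457
vertex -2.806 1.912 2.21
endloop
endfacet
facet normal 0.129 0.685 0.717
outer loop
vertex -3.916 1.772 2.544
vertex -2.806 1.912 2.21
vertex -3.646 2.568 1.734
endloop
endfacet
facet normal -0.809 0.025 0.587
outer loop
vertex -4.341 0.833 1.998
vertex -3.916 1.772 2.544
vertex -4.594 1.901 1.603
endloop
endfacet
facet normal -0.551 -0.820 -0.157
outer loop
vertex -3.494 0.392 1.326
vertex -4.341 0.833 1.998
vertex -4.334 1.048 0.85
endloop
endfacet
facet normal 0.547 -0.681 -0.487
outer loop
vertex -2.546 1.059 1.457
vertex -3.494 0.392 1.326
vertex -3.224 1.188 0.516
endloop
endfacet
facet normal 0.967 0.249 0.052
outer loop
vertex -2.806 1.912 2.21
vertex -2.546 1.059 1.457
vertex -2.799 2.127 1.062
endloop
endfacet
facet normal -0.948 -0.097 -0.304
outer loop
vertex 1.991 -3.759 -3.565
vertex 1.667 -3.25 -2.718
vertex 1.892 -2.724 -3.587
endloop
endfacet
facet normal 0.851 0.070 -0.521
outer loop
vertex 1.991 -3.759 -3.565
vertex 1.892 -2.724 -3.587
vertex 2.653 -3.15 -2.402
endloop
endfacet
facet normal -0.948 -0.096 -0.304
outer loop
vertex 1.892 -2.724 -3.587
vertex 1.667 -3.25 -2.718
vertex 1.569 -2.215 -2.739
endloop
endfacet
facet normal 0.674 0.718 -0.174
outer loop
vertex 1.892 -2.724 -3.587
vertex 1.569 -2.215 -2.739
vertex 2.653 -3.15 -2.402
endloop
endfacet
facet normal -0.948 -0.096 -0.304
outer loop
vertex 1.569 -2.215 -2.739
vertex 1.667 -3.25 -2.718
vertex 1.344 -2.741 -1.871
endloop
endfacet
facet normal 0.444 0.711 0.546
outer loop
vertex 1.569 -2.215 -2.739
vertex 1.344 -2.741 -1.871
vertex 2.653 -3.15 -2.402
endloop
endfacet
facet normal -0.948 -0.096 -0.304
outer loop
vertex 1.344 -2.741 -1.871
vertex 1.667 -3.25 -2.718
vertex 1.442 -3.776 -1.85
endloop
endfacet
facet normal 0.390 0.056 0.919
outer loop
vertex 1.344 -2.741 -1.871
vertex 1.442 -3.776 -1.85
vertex 2.653 -3.15 -2.402
endloop
endfacet
facet normal -0.948 -0.096 -0.304
outer loop
vertex 1.442 -3.776 -1.85
vertex 1.667 -3.25 -2.718
vertex 1.765 -4.285 -2.697
endloop
endfacet
facet normal 0.567 -0.592 0.572
outer loop
vertex 1.442 -3.776 -1.85
vertex 1.765 -4.285 -2.697
vertex 2.653 -3.15 -2.402
endloop
endfacet
facet normal -0.948 -0.096 -0.305
outer loop
vertex 1.765 -4.285 -2.697
vertex 1.667 -3.25 -2.718
vertex 1.991 -3.759 -3.565
endloop
endfacet
facet normal 0.797 -0.585 -0.147
outer loop
vertex 1.765 -4.285 -2.697
vertex 1.991 -3.759 -3.565
vertex 2.653 -3.15 -2.402
endloop
endfacet

endsolid


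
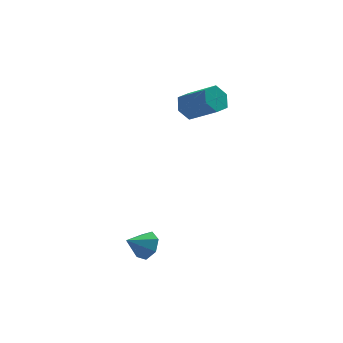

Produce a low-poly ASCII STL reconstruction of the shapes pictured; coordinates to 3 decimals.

solid 
facet normal 0.785 0.208 -0.583
outer loop
vertex -1.029 -2.696 -2.524
vertex -1.59 -2.384 -3.168
vertex -1.203 -1.927 -2.484
endloop
endfacet
facet normal 0.103 -0.029 0.994
outer loop
vertex -1.029 -2.696 -2.524
vertex -1.203 -1.927 -2.484
vertex -2.69 -2.676 -2.352
endloop
endfacet
facet normal 0.785 0.209 -0.583
outer loop
vertex -1.203 -1.927 -2.484
vertex -1.59 -2.384 -3.168
vertex -1.669 -1.502 -2.959
endloop
endfacet
facet normal -0.234 0.599 0.766
outer loop
vertex -1.203 -1.927 -2.484
vertex -1.669 -1.502 -2.959
vertex -2.69 -2.676 -2.352
endloop
endfacet
facet normal 0.785 0.209 -0.584
outer loop
vertex -1.669 -1.502 -2.959
vertex -1.59 -2.384 -3.168
vertex -2.076 -1.742 -3.592
endloop
endfacet
facet normal -0.694 0.697 0.182
outer loop
vertex -1.669 -1.502 -2.959
vertex -2.076 -1.742 -3.592
vertex -2.69 -2.676 -2.352
endloop
endfacet
facet normal 0.785 0.209 -0.583
outer loop
vertex -2.076 -1.742 -3.592
vertex -1.59 -2.384 -3.168
vertex -2.117 -2.465 -3.906
endloop
endfacet
facet normal -0.929 0.190 -0.317
outer loop
vertex -2.076 -1.742 -3.592
vertex -2.117 -2.465 -3.906
vertex -2.69 -2.676 -2.352
endloop
endfacet
facet normal 0.785 0.207 -0.583
outer loop
vertex -2.117 -2.465 -3.906
vertex -1.59 -2.384 -3.168
vertex -1.762 -3.128 -3.664
endloop
endfacet
facet normal -0.764 -0.539 -0.355
outer loop
vertex -2.117 -2.465 -3.906
vertex -1.762 -3.128 -3.664
vertex -2.69 -2.676 -2.352
endloop
endfacet
facet normal 0.785 0.207 -0.583
outer loop
vertex -1.762 -3.128 -3.664
vertex -1.59 -2.384 -3.168
vertex -1.278 -3.231 -3.049
endloop
endfacet
facet normal -0.323 -0.942 0.096
outer loop
vertex -1.762 -3.128 -3.664
vertex -1.278 -3.231 -3.049
vertex -2.69 -2.676 -2.352
endloop
endfacet
facet normal 0.785 0.207 -0.584
outer loop
vertex -1.278 -3.231 -3.049
vertex -1.59 -2.384 -3.168
vertex -1.029 -2.696 -2.524
endloop
endfacet
facet normal 0.064 -0.714 0.697
outer loop
vertex -1.278 -3.231 -3.049
vertex -1.029 -2.696 -2.524
vertex -2.69 -2.676 -2.352
endloop
endfacet
facet normal -0.578 0.578 -0.576
outer loop
vertex 2.532 3.719 2.196
vertex 1.963 3.847 2.895
vertex 2.661 4.416 2.766
endloop
endfacet
facet normal 0.804 0.280 -0.525
outer loop
vertex 2.532 3.719 2.196
vertex 2.661 4.416 2.766
vertex 3.745 2.505 3.406
endloop
endfacet
facet normal 0.804 0.280 -0.525
outer loop
vertex 3.745 2.505 3.406
vertex 2.661 4.416 2.766
vertex 3.875 3.202 3.976
endloop
endfacet
facet normal 0.578 -0.579 0.576
outer loop
vertex 3.745 2.505 3.406
vertex 3.875 3.202 3.976
vertex 3.177 2.633 4.105
endloop
endfacet
facet normal -0.578 0.578 -0.576
outer loop
vertex 2.661 4.416 2.766
vertex 1.963 3.847 2.895
vertex 2.093 4.545 3.465
endloop
endfacet
facet normal 0.526 0.804 0.279
outer loop
vertex 2.661 4.416 2.766
vertex 2.093 4.545 3.465
vertex 3.875 3.202 3.976
endloop
endfacet
facet normal 0.525 0.804 0.280
outer loop
vertex 3.875 3.202 3.976
vertex 2.093 4.545 3.465
vertex 3.307 3.33 4.675
endloop
endfacet
facet normal 0.578 -0.579 0.576
outer loop
vertex 3.875 3.202 3.976
vertex 3.307 3.33 4.675
vertex 3.177 2.633 4.105
endloop
endfacet
facet normal -0.578 0.578 -0.576
outer loop
vertex 2.093 4.545 3.465
vertex 1.963 3.847 2.895
vertex 1.395 3.975 3.594
endloop
endfacet
facet normal -0.279 0.523 0.805
outer loop
vertex 2.093 4.545 3.465
vertex 1.395 3.975 3.594
vertex 3.307 3.33 4.675
endloop
endfacet
facet normal -0.278 0.524 0.805
outer loop
vertex 3.307 3.33 4.675
vertex 1.395 3.975 3.594
vertex 2.608 2.761 4.804
endloop
endfacet
facet normal 0.577 -0.579 0.576
outer loop
vertex 3.307 3.33 4.675
vertex 2.608 2.761 4.804
vertex 3.177 2.633 4.105
endloop
endfacet
facet normal -0.578 0.579 -0.576
outer loop
vertex 1.395 3.975 3.594
vertex 1.963 3.847 2.895
vertex 1.265 3.278 3.024
endloop
endfacet
facet normal -0.804 -0.280 0.525
outer loop
vertex 1.395 3.975 3.594
vertex 1.265 3.278 3.024
vertex 2.608 2.761 4.804
endloop
endfacet
facet normal -0.804 -0.280 0.525
outer loop
vertex 2.608 2.761 4.804
vertex 1.265 3.278 3.024
vertex 2.479 2.064 4.234
endloop
endfacet
facet normal 0.578 -0.578 0.576
outer loop
vertex 2.608 2.761 4.804
vertex 2.479 2.064 4.234
vertex 3.177 2.633 4.105
endloop
endfacet
facet normal -0.578 0.579 -0.576
outer loop
vertex 1.265 3.278 3.024
vertex 1.963 3.847 2.895
vertex 1.833 3.15 2.325
endloop
endfacet
facet normal -0.525 -0.804 -0.280
outer loop
vertex 1.265 3.278 3.024
vertex 1.833 3.15 2.325
vertex 2.479 2.064 4.234
endloop
endfacet
facet normal -0.526 -0.803 -0.279
outer loop
vertex 2.479 2.064 4.234
vertex 1.833 3.15 2.325
vertex 3.047 1.935 3.535
endloop
endfacet
facet normal 0.578 -0.578 0.576
outer loop
vertex 2.479 2.064 4.234
vertex 3.047 1.935 3.535
vertex 3.177 2.633 4.105
endloop
endfacet
facet normal -0.577 0.579 -0.576
outer loop
vertex 1.833 3.15 2.325
vertex 1.963 3.847 2.895
vertex 2.532 3.719 2.196
endloop
endfacet
facet normal 0.278 -0.524 -0.805
outer loop
vertex 1.833 3.15 2.325
vertex 2.532 3.719 2.196
vertex 3.047 1.935 3.535
endloop
endfacet
facet normal 0.279 -0.524 -0.805
outer loop
vertex 3.047 1.935 3.535
vertex 2.532 3.719 2.196
vertex 3.745 2.505 3.406
endloop
endfacet
facet normal 0.578 -0.578 0.576
outer loop
vertex 3.047 1.935 3.535
vertex 3.745 2.505 3.406
vertex 3.177 2.633 4.105
endloop
endfacet

endsolid


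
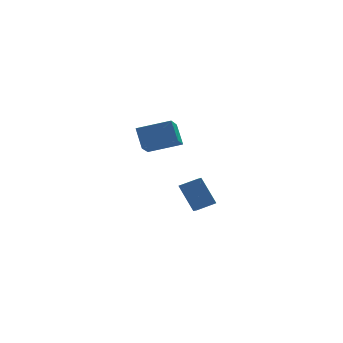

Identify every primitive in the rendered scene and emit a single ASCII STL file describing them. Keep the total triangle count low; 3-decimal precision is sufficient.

solid 
facet normal -0.363 0.433 0.825
outer loop
vertex 2.299 1.771 -2.126
vertex 2.28 2.954 -2.756
vertex 1.097 1.536 -2.532
endloop
endfacet
facet normal 0.014 -0.883 0.470
outer loop
vertex 1.86 0.626 -4.264
vertex 2.299 1.771 -2.126
vertex 1.097 1.536 -2.532
endloop
endfacet
facet normal -0.363 0.433 0.825
outer loop
vertex 1.097 1.536 -2.532
vertex 2.28 2.954 -2.756
vertex 1.078 2.719 -3.161
endloop
endfacet
facet normal -0.932 -0.182 -0.315
outer loop
vertex 1.078 2.719 -3.161
vertex 1.86 0.626 -4.264
vertex 1.097 1.536 -2.532
endloop
endfacet
facet normal 0.932 0.182 0.315
outer loop
vertex 2.299 1.771 -2.126
vertex 3.043 2.044 -4.488
vertex 2.28 2.954 -2.756
endloop
endfacet
facet normal 0.014 -0.883 0.470
outer loop
vertex 3.062 0.861 -3.859
vertex 2.299 1.771 -2.126
vertex 1.86 0.626 -4.264
endloop
endfacet
facet normal 0.932 0.182 0.315
outer loop
vertex 3.062 0.861 -3.859
vertex 3.043 2.044 -4.488
vertex 2.299 1.771 -2.126
endloop
endfacet
facet normal -0.014 0.883 -0.470
outer loop
vertex 2.28 2.954 -2.756
vertex 3.043 2.044 -4.488
vertex 1.078 2.719 -3.161
endloop
endfacet
facet normal -0.932 -0.182 -0.314
outer loop
vertex 1.841 1.809 -4.894
vertex 1.86 0.626 -4.264
vertex 1.078 2.719 -3.161
endloop
endfacet
facet normal -0.014 0.883 -0.470
outer loop
vertex 1.078 2.719 -3.161
vertex 3.043 2.044 -4.488
vertex 1.841 1.809 -4.894
endloop
endfacet
facet normal 0.363 -0.433 -0.825
outer loop
vertex 1.841 1.809 -4.894
vertex 3.062 0.861 -3.859
vertex 1.86 0.626 -4.264
endloop
endfacet
facet normal 0.363 -0.433 -0.825
outer loop
vertex 3.043 2.044 -4.488
vertex 3.062 0.861 -3.859
vertex 1.841 1.809 -4.894
endloop
endfacet
facet normal -0.944 0.146 -0.297
outer loop
vertex -1.874 -3.662 2.968
vertex -2.111 -2.779 4.158
vertex -1.383 -2.317 2.069
endloop
endfacet
facet normal 0.157 -0.588 -0.793
outer loop
vertex 0.571 -2.621 2.682
vertex -1.874 -3.662 2.968
vertex -1.383 -2.317 2.069
endloop
endfacet
facet normal -0.944 0.146 -0.297
outer loop
vertex -1.383 -2.317 2.069
vertex -2.111 -2.779 4.158
vertex -1.62 -1.435 3.258
endloop
endfacet
facet normal 0.291 0.795 -0.532
outer loop
vertex -1.62 -1.435 3.258
vertex 0.571 -2.621 2.682
vertex -1.383 -2.317 2.069
endloop
endfacet
facet normal -0.291 -0.795 0.532
outer loop
vertex -1.874 -3.662 2.968
vertex -0.157 -3.083 4.771
vertex -2.111 -2.779 4.158
endloop
endfacet
facet normal 0.158 -0.589 -0.793
outer loop
vertex 0.08 -3.965 3.582
vertex -1.874 -3.662 2.968
vertex 0.571 -2.621 2.682
endloop
endfacet
facet normal -0.291 -0.795 0.532
outer loop
vertex 0.08 -3.965 3.582
vertex -0.157 -3.083 4.771
vertex -1.874 -3.662 2.968
endloop
endfacet
facet normal -0.157 0.589 0.793
outer loop
vertex -2.111 -2.779 4.158
vertex -0.157 -3.083 4.771
vertex -1.62 -1.435 3.258
endloop
endfacet
facet normal 0.291 0.795 -0.532
outer loop
vertex 0.334 -1.738 3.872
vertex 0.571 -2.621 2.682
vertex -1.62 -1.435 3.258
endloop
endfacet
facet normal -0.158 0.588 0.793
outer loop
vertex -1.62 -1.435 3.258
vertex -0.157 -3.083 4.771
vertex 0.334 -1.738 3.872
endloop
endfacet
facet normal 0.944 -0.146 0.296
outer loop
vertex 0.334 -1.738 3.872
vertex 0.08 -3.965 3.582
vertex 0.571 -2.621 2.682
endloop
endfacet
facet normal 0.944 -0.146 0.297
outer loop
vertex -0.157 -3.083 4.771
vertex 0.08 -3.965 3.582
vertex 0.334 -1.738 3.872
endloop
endfacet

endsolid


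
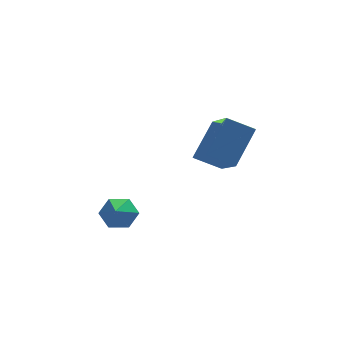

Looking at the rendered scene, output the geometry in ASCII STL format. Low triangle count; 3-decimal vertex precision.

solid 
facet normal 0.239 0.788 -0.568
outer loop
vertex -2.124 -1.792 -0.487
vertex -2.538 -2.034 -0.997
vertex -2.797 -1.604 -0.509
endloop
endfacet
facet normal 0.020 0.186 0.982
outer loop
vertex -2.124 -1.792 -0.487
vertex -2.797 -1.604 -0.509
vertex -2.862 -3.106 -0.223
endloop
endfacet
facet normal 0.236 0.788 -0.569
outer loop
vertex -2.797 -1.604 -0.509
vertex -2.538 -2.034 -0.997
vertex -3.212 -1.847 -1.018
endloop
endfacet
facet normal -0.800 0.146 0.583
outer loop
vertex -2.797 -1.604 -0.509
vertex -3.212 -1.847 -1.018
vertex -2.862 -3.106 -0.223
endloop
endfacet
facet normal 0.236 0.788 -0.569
outer loop
vertex -3.212 -1.847 -1.018
vertex -2.538 -2.034 -0.997
vertex -2.953 -2.277 -1.506
endloop
endfacet
facet normal -0.917 -0.361 -0.168
outer loop
vertex -3.212 -1.847 -1.018
vertex -2.953 -2.277 -1.506
vertex -2.862 -3.106 -0.223
endloop
endfacet
facet normal 0.238 0.787 -0.570
outer loop
vertex -2.953 -2.277 -1.506
vertex -2.538 -2.034 -0.997
vertex -2.279 -2.465 -1.484
endloop
endfacet
facet normal -0.214 -0.827 -0.519
outer loop
vertex -2.953 -2.277 -1.506
vertex -2.279 -2.465 -1.484
vertex -2.862 -3.106 -0.223
endloop
endfacet
facet normal 0.238 0.787 -0.570
outer loop
vertex -2.279 -2.465 -1.484
vertex -2.538 -2.034 -0.997
vertex -1.864 -2.222 -0.975
endloop
endfacet
facet normal 0.606 -0.786 -0.119
outer loop
vertex -2.279 -2.465 -1.484
vertex -1.864 -2.222 -0.975
vertex -2.862 -3.106 -0.223
endloop
endfacet
facet normal 0.238 0.788 -0.567
outer loop
vertex -1.864 -2.222 -0.975
vertex -2.538 -2.034 -0.997
vertex -2.124 -1.792 -0.487
endloop
endfacet
facet normal 0.723 -0.279 0.632
outer loop
vertex -1.864 -2.222 -0.975
vertex -2.124 -1.792 -0.487
vertex -2.862 -3.106 -0.223
endloop
endfacet
facet normal -0.854 0.237 0.463
outer loop
vertex 0.693 -1.371 1.126
vertex 1.625 -0.515 2.406
vertex 0.596 0.213 0.137
endloop
endfacet
facet normal -0.519 -0.475 -0.711
outer loop
vertex 1.595 -0.065 -0.406
vertex 0.693 -1.371 1.126
vertex 0.596 0.213 0.137
endloop
endfacet
facet normal -0.854 0.237 0.463
outer loop
vertex 0.596 0.213 0.137
vertex 1.625 -0.515 2.406
vertex 1.528 1.069 1.416
endloop
endfacet
facet normal -0.052 0.847 -0.529
outer loop
vertex 1.528 1.069 1.416
vertex 1.595 -0.065 -0.406
vertex 0.596 0.213 0.137
endloop
endfacet
facet normal 0.052 -0.847 0.529
outer loop
vertex 0.693 -1.371 1.126
vertex 2.624 -0.793 1.863
vertex 1.625 -0.515 2.406
endloop
endfacet
facet normal -0.518 -0.476 -0.711
outer loop
vertex 1.692 -1.649 0.584
vertex 0.693 -1.371 1.126
vertex 1.595 -0.065 -0.406
endloop
endfacet
facet normal 0.051 -0.847 0.529
outer loop
vertex 1.692 -1.649 0.584
vertex 2.624 -0.793 1.863
vertex 0.693 -1.371 1.126
endloop
endfacet
facet normal 0.519 0.476 0.710
outer loop
vertex 1.625 -0.515 2.406
vertex 2.624 -0.793 1.863
vertex 1.528 1.069 1.416
endloop
endfacet
facet normal -0.051 0.847 -0.529
outer loop
vertex 2.527 0.791 0.874
vertex 1.595 -0.065 -0.406
vertex 1.528 1.069 1.416
endloop
endfacet
facet normal 0.518 0.476 0.711
outer loop
vertex 1.528 1.069 1.416
vertex 2.624 -0.793 1.863
vertex 2.527 0.791 0.874
endloop
endfacet
facet normal 0.854 -0.237 -0.463
outer loop
vertex 2.527 0.791 0.874
vertex 1.692 -1.649 0.584
vertex 1.595 -0.065 -0.406
endloop
endfacet
facet normal 0.854 -0.237 -0.463
outer loop
vertex 2.624 -0.793 1.863
vertex 1.692 -1.649 0.584
vertex 2.527 0.791 0.874
endloop
endfacet

endsolid


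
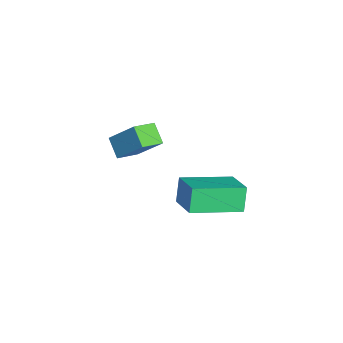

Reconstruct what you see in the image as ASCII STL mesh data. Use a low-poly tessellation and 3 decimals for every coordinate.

solid 
facet normal -0.899 -0.181 -0.398
outer loop
vertex 2.752 -2.968 4.34
vertex 2.569 -1.014 3.864
vertex 3.197 -3.151 3.418
endloop
endfacet
facet normal 0.091 -0.968 0.236
outer loop
vertex 4.411 -2.906 3.956
vertex 2.752 -2.968 4.34
vertex 3.197 -3.151 3.418
endloop
endfacet
facet normal -0.899 -0.181 -0.398
outer loop
vertex 3.197 -3.151 3.418
vertex 2.569 -1.014 3.864
vertex 3.014 -1.197 2.942
endloop
endfacet
facet normal 0.428 -0.176 -0.886
outer loop
vertex 3.014 -1.197 2.942
vertex 4.411 -2.906 3.956
vertex 3.197 -3.151 3.418
endloop
endfacet
facet normal -0.428 0.176 0.886
outer loop
vertex 2.752 -2.968 4.34
vertex 3.783 -0.769 4.402
vertex 2.569 -1.014 3.864
endloop
endfacet
facet normal 0.091 -0.968 0.236
outer loop
vertex 3.966 -2.723 4.878
vertex 2.752 -2.968 4.34
vertex 4.411 -2.906 3.956
endloop
endfacet
facet normal -0.428 0.176 0.886
outer loop
vertex 3.966 -2.723 4.878
vertex 3.783 -0.769 4.402
vertex 2.752 -2.968 4.34
endloop
endfacet
facet normal -0.091 0.968 -0.236
outer loop
vertex 2.569 -1.014 3.864
vertex 3.783 -0.769 4.402
vertex 3.014 -1.197 2.942
endloop
endfacet
facet normal 0.428 -0.176 -0.886
outer loop
vertex 4.228 -0.952 3.48
vertex 4.411 -2.906 3.956
vertex 3.014 -1.197 2.942
endloop
endfacet
facet normal -0.091 0.968 -0.236
outer loop
vertex 3.014 -1.197 2.942
vertex 3.783 -0.769 4.402
vertex 4.228 -0.952 3.48
endloop
endfacet
facet normal 0.899 0.181 0.398
outer loop
vertex 4.228 -0.952 3.48
vertex 3.966 -2.723 4.878
vertex 4.411 -2.906 3.956
endloop
endfacet
facet normal 0.899 0.181 0.398
outer loop
vertex 3.783 -0.769 4.402
vertex 3.966 -2.723 4.878
vertex 4.228 -0.952 3.48
endloop
endfacet
facet normal -0.388 -0.568 -0.726
outer loop
vertex -1.08 -4.911 3.282
vertex -1.582 -4.074 2.895
vertex -0.339 -4.719 2.736
endloop
endfacet
facet normal 0.478 -0.797 0.369
outer loop
vertex 0.242 -3.866 3.825
vertex -1.08 -4.911 3.282
vertex -0.339 -4.719 2.736
endloop
endfacet
facet normal -0.388 -0.569 -0.726
outer loop
vertex -0.339 -4.719 2.736
vertex -1.582 -4.074 2.895
vertex -0.842 -3.882 2.349
endloop
endfacet
facet normal 0.788 0.205 -0.581
outer loop
vertex -0.842 -3.882 2.349
vertex 0.242 -3.866 3.825
vertex -0.339 -4.719 2.736
endloop
endfacet
facet normal -0.788 -0.204 0.581
outer loop
vertex -1.08 -4.911 3.282
vertex -1.001 -3.221 3.984
vertex -1.582 -4.074 2.895
endloop
endfacet
facet normal 0.479 -0.797 0.368
outer loop
vertex -0.498 -4.058 4.371
vertex -1.08 -4.911 3.282
vertex 0.242 -3.866 3.825
endloop
endfacet
facet normal -0.788 -0.205 0.581
outer loop
vertex -0.498 -4.058 4.371
vertex -1.001 -3.221 3.984
vertex -1.08 -4.911 3.282
endloop
endfacet
facet normal -0.479 0.797 -0.369
outer loop
vertex -1.582 -4.074 2.895
vertex -1.001 -3.221 3.984
vertex -0.842 -3.882 2.349
endloop
endfacet
facet normal 0.788 0.204 -0.581
outer loop
vertex -0.26 -3.029 3.438
vertex 0.242 -3.866 3.825
vertex -0.842 -3.882 2.349
endloop
endfacet
facet normal -0.478 0.797 -0.369
outer loop
vertex -0.842 -3.882 2.349
vertex -1.001 -3.221 3.984
vertex -0.26 -3.029 3.438
endloop
endfacet
facet normal 0.388 0.568 0.726
outer loop
vertex -0.26 -3.029 3.438
vertex -0.498 -4.058 4.371
vertex 0.242 -3.866 3.825
endloop
endfacet
facet normal 0.387 0.568 0.726
outer loop
vertex -1.001 -3.221 3.984
vertex -0.498 -4.058 4.371
vertex -0.26 -3.029 3.438
endloop
endfacet

endsolid


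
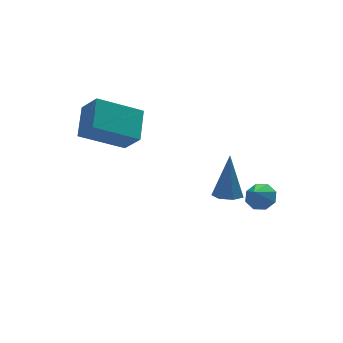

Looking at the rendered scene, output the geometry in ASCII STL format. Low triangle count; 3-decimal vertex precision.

solid 
facet normal -0.850 0.229 0.475
outer loop
vertex -3.005 0.253 2.079
vertex -2.301 1.382 2.794
vertex -3.306 1.014 1.174
endloop
endfacet
facet normal -0.466 -0.747 -0.473
outer loop
vertex -1.539 0.538 0.186
vertex -3.005 0.253 2.079
vertex -3.306 1.014 1.174
endloop
endfacet
facet normal -0.850 0.229 0.475
outer loop
vertex -3.306 1.014 1.174
vertex -2.301 1.382 2.794
vertex -2.602 2.143 1.889
endloop
endfacet
facet normal -0.247 0.624 -0.742
outer loop
vertex -2.602 2.143 1.889
vertex -1.539 0.538 0.186
vertex -3.306 1.014 1.174
endloop
endfacet
facet normal 0.247 -0.624 0.742
outer loop
vertex -3.005 0.253 2.079
vertex -0.534 0.906 1.806
vertex -2.301 1.382 2.794
endloop
endfacet
facet normal -0.466 -0.747 -0.473
outer loop
vertex -1.238 -0.223 1.091
vertex -3.005 0.253 2.079
vertex -1.539 0.538 0.186
endloop
endfacet
facet normal 0.247 -0.624 0.742
outer loop
vertex -1.238 -0.223 1.091
vertex -0.534 0.906 1.806
vertex -3.005 0.253 2.079
endloop
endfacet
facet normal 0.466 0.747 0.473
outer loop
vertex -2.301 1.382 2.794
vertex -0.534 0.906 1.806
vertex -2.602 2.143 1.889
endloop
endfacet
facet normal -0.247 0.624 -0.742
outer loop
vertex -0.835 1.667 0.901
vertex -1.539 0.538 0.186
vertex -2.602 2.143 1.889
endloop
endfacet
facet normal 0.466 0.747 0.473
outer loop
vertex -2.602 2.143 1.889
vertex -0.534 0.906 1.806
vertex -0.835 1.667 0.901
endloop
endfacet
facet normal 0.850 -0.229 -0.475
outer loop
vertex -0.835 1.667 0.901
vertex -1.238 -0.223 1.091
vertex -1.539 0.538 0.186
endloop
endfacet
facet normal 0.850 -0.229 -0.475
outer loop
vertex -0.534 0.906 1.806
vertex -1.238 -0.223 1.091
vertex -0.835 1.667 0.901
endloop
endfacet
facet normal -0.188 -0.282 -0.941
outer loop
vertex 2.946 -0.938 -3.36
vertex 2.509 -0.447 -3.42
vertex 3.156 -0.441 -3.551
endloop
endfacet
facet normal 0.927 -0.312 0.206
outer loop
vertex 2.946 -0.938 -3.36
vertex 3.156 -0.441 -3.551
vertex 2.891 0.127 -1.5
endloop
endfacet
facet normal -0.188 -0.281 -0.941
outer loop
vertex 3.156 -0.441 -3.551
vertex 2.509 -0.447 -3.42
vertex 2.879 0.052 -3.643
endloop
endfacet
facet normal 0.873 0.487 -0.022
outer loop
vertex 3.156 -0.441 -3.551
vertex 2.879 0.052 -3.643
vertex 2.891 0.127 -1.5
endloop
endfacet
facet normal -0.188 -0.281 -0.941
outer loop
vertex 2.879 0.052 -3.643
vertex 2.509 -0.447 -3.42
vertex 2.323 0.169 -3.567
endloop
endfacet
facet normal 0.201 0.979 -0.035
outer loop
vertex 2.879 0.052 -3.643
vertex 2.323 0.169 -3.567
vertex 2.891 0.127 -1.5
endloop
endfacet
facet normal -0.187 -0.281 -0.941
outer loop
vertex 2.323 0.169 -3.567
vertex 2.509 -0.447 -3.42
vertex 1.908 -0.178 -3.381
endloop
endfacet
facet normal -0.584 0.793 0.176
outer loop
vertex 2.323 0.169 -3.567
vertex 1.908 -0.178 -3.381
vertex 2.891 0.127 -1.5
endloop
endfacet
facet normal -0.187 -0.281 -0.941
outer loop
vertex 1.908 -0.178 -3.381
vertex 2.509 -0.447 -3.42
vertex 1.945 -0.728 -3.224
endloop
endfacet
facet normal -0.889 0.070 0.453
outer loop
vertex 1.908 -0.178 -3.381
vertex 1.945 -0.728 -3.224
vertex 2.891 0.127 -1.5
endloop
endfacet
facet normal -0.187 -0.281 -0.941
outer loop
vertex 1.945 -0.728 -3.224
vertex 2.509 -0.447 -3.42
vertex 2.407 -1.066 -3.215
endloop
endfacet
facet normal -0.485 -0.648 0.587
outer loop
vertex 1.945 -0.728 -3.224
vertex 2.407 -1.066 -3.215
vertex 2.891 0.127 -1.5
endloop
endfacet
facet normal -0.187 -0.281 -0.941
outer loop
vertex 2.407 -1.066 -3.215
vertex 2.509 -0.447 -3.42
vertex 2.946 -0.938 -3.36
endloop
endfacet
facet normal 0.323 -0.817 0.478
outer loop
vertex 2.407 -1.066 -3.215
vertex 2.946 -0.938 -3.36
vertex 2.891 0.127 -1.5
endloop
endfacet
facet normal 0.534 0.392 -0.749
outer loop
vertex 2.783 -3.738 -0.975
vertex 2.247 -3.504 -1.235
vertex 2.678 -3.287 -0.814
endloop
endfacet
facet normal 0.433 -0.212 0.876
outer loop
vertex 2.783 -3.738 -0.975
vertex 2.678 -3.287 -0.814
vertex 1.713 -3.896 -0.485
endloop
endfacet
facet normal 0.533 0.394 -0.749
outer loop
vertex 2.678 -3.287 -0.814
vertex 2.247 -3.504 -1.235
vertex 2.32 -2.964 -0.899
endloop
endfacet
facet normal 0.096 0.351 0.931
outer loop
vertex 2.678 -3.287 -0.814
vertex 2.32 -2.964 -0.899
vertex 1.713 -3.896 -0.485
endloop
endfacet
facet normal 0.534 0.393 -0.748
outer loop
vertex 2.32 -2.964 -0.899
vertex 2.247 -3.504 -1.235
vertex 1.919 -2.956 -1.181
endloop
endfacet
facet normal -0.456 0.592 0.665
outer loop
vertex 2.32 -2.964 -0.899
vertex 1.919 -2.956 -1.181
vertex 1.713 -3.896 -0.485
endloop
endfacet
facet normal 0.533 0.393 -0.750
outer loop
vertex 1.919 -2.956 -1.181
vertex 2.247 -3.504 -1.235
vertex 1.71 -3.27 -1.494
endloop
endfacet
facet normal -0.900 0.369 0.231
outer loop
vertex 1.919 -2.956 -1.181
vertex 1.71 -3.27 -1.494
vertex 1.713 -3.896 -0.485
endloop
endfacet
facet normal 0.533 0.393 -0.750
outer loop
vertex 1.71 -3.27 -1.494
vertex 2.247 -3.504 -1.235
vertex 1.815 -3.72 -1.655
endloop
endfacet
facet normal -0.976 -0.187 -0.113
outer loop
vertex 1.71 -3.27 -1.494
vertex 1.815 -3.72 -1.655
vertex 1.713 -3.896 -0.485
endloop
endfacet
facet normal 0.533 0.392 -0.750
outer loop
vertex 1.815 -3.72 -1.655
vertex 2.247 -3.504 -1.235
vertex 2.173 -4.044 -1.57
endloop
endfacet
facet normal -0.639 -0.750 -0.169
outer loop
vertex 1.815 -3.72 -1.655
vertex 2.173 -4.044 -1.57
vertex 1.713 -3.896 -0.485
endloop
endfacet
facet normal 0.534 0.392 -0.749
outer loop
vertex 2.173 -4.044 -1.57
vertex 2.247 -3.504 -1.235
vertex 2.574 -4.051 -1.288
endloop
endfacet
facet normal -0.087 -0.991 0.099
outer loop
vertex 2.173 -4.044 -1.57
vertex 2.574 -4.051 -1.288
vertex 1.713 -3.896 -0.485
endloop
endfacet
facet normal 0.534 0.392 -0.749
outer loop
vertex 2.574 -4.051 -1.288
vertex 2.247 -3.504 -1.235
vertex 2.783 -3.738 -0.975
endloop
endfacet
facet normal 0.357 -0.769 0.531
outer loop
vertex 2.574 -4.051 -1.288
vertex 2.783 -3.738 -0.975
vertex 1.713 -3.896 -0.485
endloop
endfacet

endsolid


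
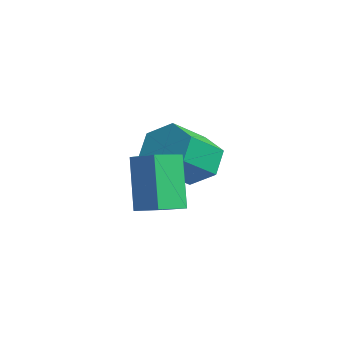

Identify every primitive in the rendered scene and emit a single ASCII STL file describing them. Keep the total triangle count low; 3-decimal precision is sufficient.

solid 
facet normal -0.269 0.770 -0.578
outer loop
vertex 0.975 1.72 -1.312
vertex 0.501 1.22 -1.758
vertex 0.191 1.604 -1.102
endloop
endfacet
facet normal 0.116 0.621 0.775
outer loop
vertex 0.975 1.72 -1.312
vertex 0.191 1.604 -1.102
vertex 1.373 0.579 -0.457
endloop
endfacet
facet normal 0.116 0.621 0.775
outer loop
vertex 1.373 0.579 -0.457
vertex 0.191 1.604 -1.102
vertex 0.589 0.463 -0.247
endloop
endfacet
facet normal 0.269 -0.771 0.578
outer loop
vertex 1.373 0.579 -0.457
vertex 0.589 0.463 -0.247
vertex 0.899 0.08 -0.902
endloop
endfacet
facet normal -0.270 0.770 -0.578
outer loop
vertex 0.191 1.604 -1.102
vertex 0.501 1.22 -1.758
vertex -0.283 1.104 -1.547
endloop
endfacet
facet normal -0.770 0.188 0.609
outer loop
vertex 0.191 1.604 -1.102
vertex -0.283 1.104 -1.547
vertex 0.589 0.463 -0.247
endloop
endfacet
facet normal -0.770 0.188 0.609
outer loop
vertex 0.589 0.463 -0.247
vertex -0.283 1.104 -1.547
vertex 0.115 -0.036 -0.692
endloop
endfacet
facet normal 0.269 -0.771 0.578
outer loop
vertex 0.589 0.463 -0.247
vertex 0.115 -0.036 -0.692
vertex 0.899 0.08 -0.902
endloop
endfacet
facet normal -0.269 0.771 -0.577
outer loop
vertex -0.283 1.104 -1.547
vertex 0.501 1.22 -1.758
vertex 0.027 0.721 -2.203
endloop
endfacet
facet normal -0.886 -0.433 -0.166
outer loop
vertex -0.283 1.104 -1.547
vertex 0.027 0.721 -2.203
vertex 0.115 -0.036 -0.692
endloop
endfacet
facet normal -0.886 -0.433 -0.165
outer loop
vertex 0.115 -0.036 -0.692
vertex 0.027 0.721 -2.203
vertex 0.425 -0.42 -1.348
endloop
endfacet
facet normal 0.269 -0.770 0.578
outer loop
vertex 0.115 -0.036 -0.692
vertex 0.425 -0.42 -1.348
vertex 0.899 0.08 -0.902
endloop
endfacet
facet normal -0.269 0.771 -0.578
outer loop
vertex 0.027 0.721 -2.203
vertex 0.501 1.22 -1.758
vertex 0.811 0.837 -2.413
endloop
endfacet
facet normal -0.116 -0.621 -0.775
outer loop
vertex 0.027 0.721 -2.203
vertex 0.811 0.837 -2.413
vertex 0.425 -0.42 -1.348
endloop
endfacet
facet normal -0.116 -0.621 -0.775
outer loop
vertex 0.425 -0.42 -1.348
vertex 0.811 0.837 -2.413
vertex 1.209 -0.304 -1.558
endloop
endfacet
facet normal 0.269 -0.770 0.578
outer loop
vertex 0.425 -0.42 -1.348
vertex 1.209 -0.304 -1.558
vertex 0.899 0.08 -0.902
endloop
endfacet
facet normal -0.269 0.771 -0.578
outer loop
vertex 0.811 0.837 -2.413
vertex 0.501 1.22 -1.758
vertex 1.285 1.336 -1.968
endloop
endfacet
facet normal 0.770 -0.188 -0.609
outer loop
vertex 0.811 0.837 -2.413
vertex 1.285 1.336 -1.968
vertex 1.209 -0.304 -1.558
endloop
endfacet
facet normal 0.770 -0.188 -0.609
outer loop
vertex 1.209 -0.304 -1.558
vertex 1.285 1.336 -1.968
vertex 1.683 0.196 -1.113
endloop
endfacet
facet normal 0.270 -0.770 0.578
outer loop
vertex 1.209 -0.304 -1.558
vertex 1.683 0.196 -1.113
vertex 0.899 0.08 -0.902
endloop
endfacet
facet normal -0.269 0.770 -0.578
outer loop
vertex 1.285 1.336 -1.968
vertex 0.501 1.22 -1.758
vertex 0.975 1.72 -1.312
endloop
endfacet
facet normal 0.886 0.433 0.165
outer loop
vertex 1.285 1.336 -1.968
vertex 0.975 1.72 -1.312
vertex 1.683 0.196 -1.113
endloop
endfacet
facet normal 0.886 0.433 0.166
outer loop
vertex 1.683 0.196 -1.113
vertex 0.975 1.72 -1.312
vertex 1.373 0.579 -0.457
endloop
endfacet
facet normal 0.269 -0.771 0.577
outer loop
vertex 1.683 0.196 -1.113
vertex 1.373 0.579 -0.457
vertex 0.899 0.08 -0.902
endloop
endfacet
facet normal -0.885 -0.283 -0.369
outer loop
vertex 2.357 -1.581 -0.381
vertex 2.179 -0.737 -0.601
vertex 3.045 -1.818 -1.851
endloop
endfacet
facet normal 0.201 -0.948 0.247
outer loop
vertex 3.841 -1.563 -1.519
vertex 2.357 -1.581 -0.381
vertex 3.045 -1.818 -1.851
endloop
endfacet
facet normal -0.885 -0.284 -0.368
outer loop
vertex 3.045 -1.818 -1.851
vertex 2.179 -0.737 -0.601
vertex 2.866 -0.975 -2.071
endloop
endfacet
facet normal 0.420 -0.145 -0.896
outer loop
vertex 2.866 -0.975 -2.071
vertex 3.841 -1.563 -1.519
vertex 3.045 -1.818 -1.851
endloop
endfacet
facet normal -0.420 0.145 0.896
outer loop
vertex 2.357 -1.581 -0.381
vertex 2.975 -0.482 -0.269
vertex 2.179 -0.737 -0.601
endloop
endfacet
facet normal 0.201 -0.948 0.248
outer loop
vertex 3.154 -1.325 -0.049
vertex 2.357 -1.581 -0.381
vertex 3.841 -1.563 -1.519
endloop
endfacet
facet normal -0.420 0.145 0.896
outer loop
vertex 3.154 -1.325 -0.049
vertex 2.975 -0.482 -0.269
vertex 2.357 -1.581 -0.381
endloop
endfacet
facet normal -0.201 0.948 -0.247
outer loop
vertex 2.179 -0.737 -0.601
vertex 2.975 -0.482 -0.269
vertex 2.866 -0.975 -2.071
endloop
endfacet
facet normal 0.420 -0.145 -0.896
outer loop
vertex 3.663 -0.719 -1.739
vertex 3.841 -1.563 -1.519
vertex 2.866 -0.975 -2.071
endloop
endfacet
facet normal -0.201 0.948 -0.247
outer loop
vertex 2.866 -0.975 -2.071
vertex 2.975 -0.482 -0.269
vertex 3.663 -0.719 -1.739
endloop
endfacet
facet normal 0.886 0.283 0.368
outer loop
vertex 3.663 -0.719 -1.739
vertex 3.154 -1.325 -0.049
vertex 3.841 -1.563 -1.519
endloop
endfacet
facet normal 0.885 0.284 0.368
outer loop
vertex 2.975 -0.482 -0.269
vertex 3.154 -1.325 -0.049
vertex 3.663 -0.719 -1.739
endloop
endfacet

endsolid
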